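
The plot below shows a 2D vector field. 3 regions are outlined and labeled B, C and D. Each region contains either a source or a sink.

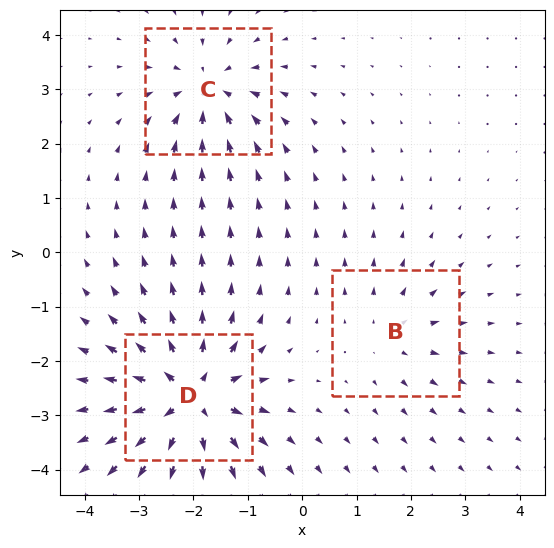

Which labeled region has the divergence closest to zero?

Divergence at each region's feature centre — B: about +2, C: about -4, D: about +6. Region B is closest to zero.

B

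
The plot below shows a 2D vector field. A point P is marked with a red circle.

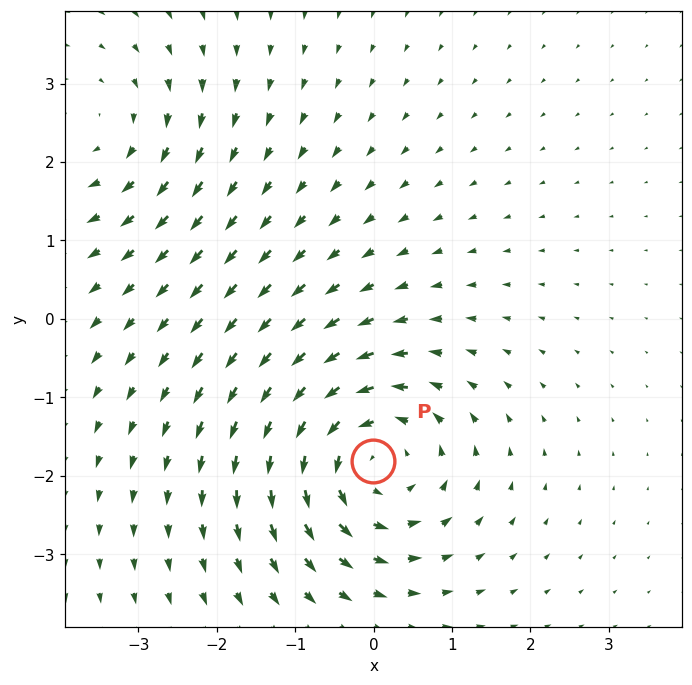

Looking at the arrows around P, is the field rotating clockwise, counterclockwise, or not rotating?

Near P at (-0.0, -1.8) the arrows circulate counterclockwise. The curl (z-component) there is about +5; positive curl means counterclockwise rotation.

counterclockwise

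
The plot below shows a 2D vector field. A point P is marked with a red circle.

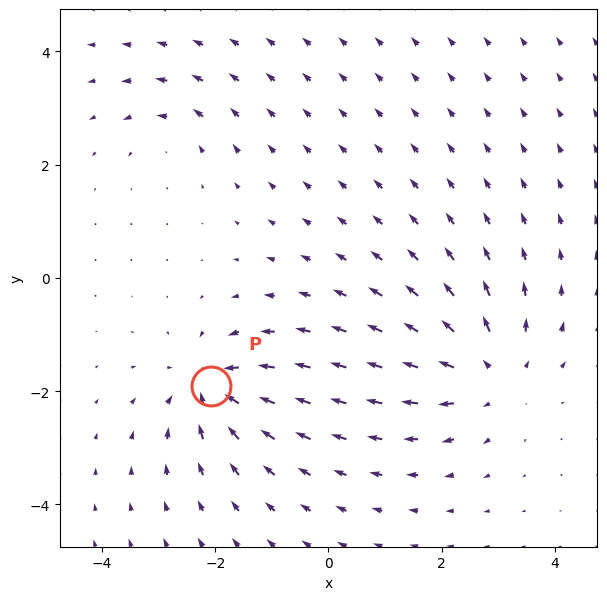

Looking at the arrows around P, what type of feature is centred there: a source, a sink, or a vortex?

sink

At P (-2.1, -1.9) the arrows converge inward. Divergence about -6, curl ≈0 — negative divergence with near-zero curl is a sink.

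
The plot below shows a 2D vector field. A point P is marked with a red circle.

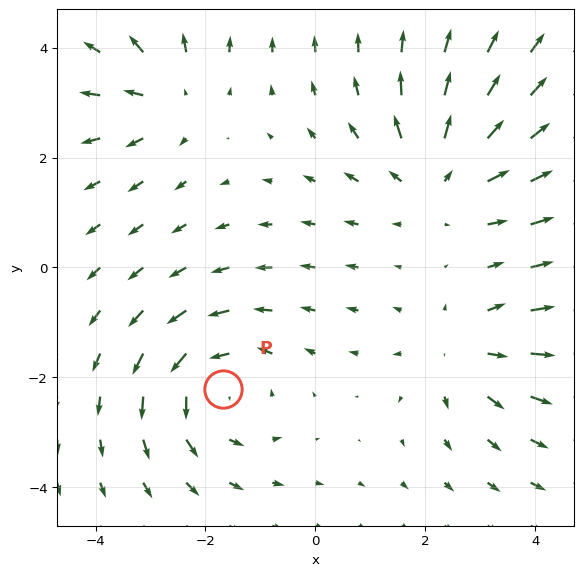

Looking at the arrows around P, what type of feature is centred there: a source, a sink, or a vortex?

At P (-1.7, -2.2) the arrows circulate counterclockwise. Divergence ≈0, curl about +3 — near-zero divergence with nonzero curl is a vortex.

vortex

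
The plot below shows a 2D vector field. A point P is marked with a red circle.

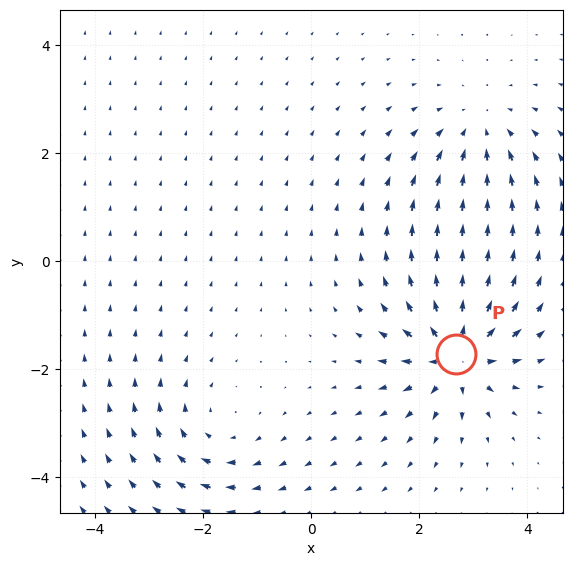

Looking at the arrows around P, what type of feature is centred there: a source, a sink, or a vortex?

At P (2.7, -1.7) the arrows spread outward. Divergence about +6, curl ≈0 — positive divergence with near-zero curl is a source.

source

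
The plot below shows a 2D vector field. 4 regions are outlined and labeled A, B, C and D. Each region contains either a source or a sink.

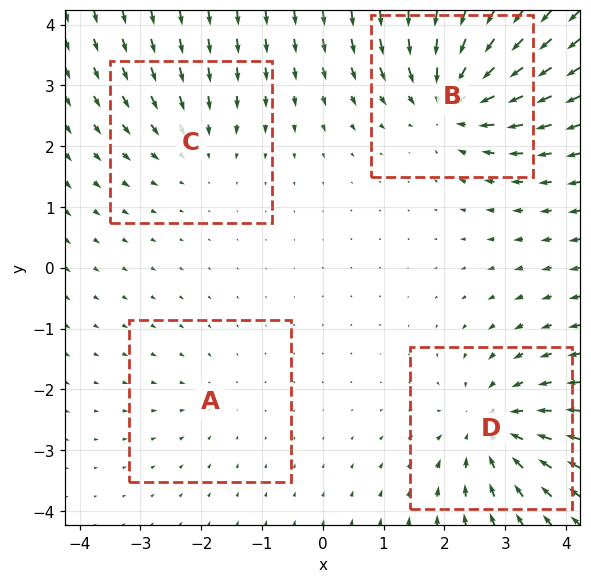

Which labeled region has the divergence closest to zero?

A

Divergence at each region's feature centre — A: about -2, B: about -6, C: about -3, D: about -5. Region A is closest to zero.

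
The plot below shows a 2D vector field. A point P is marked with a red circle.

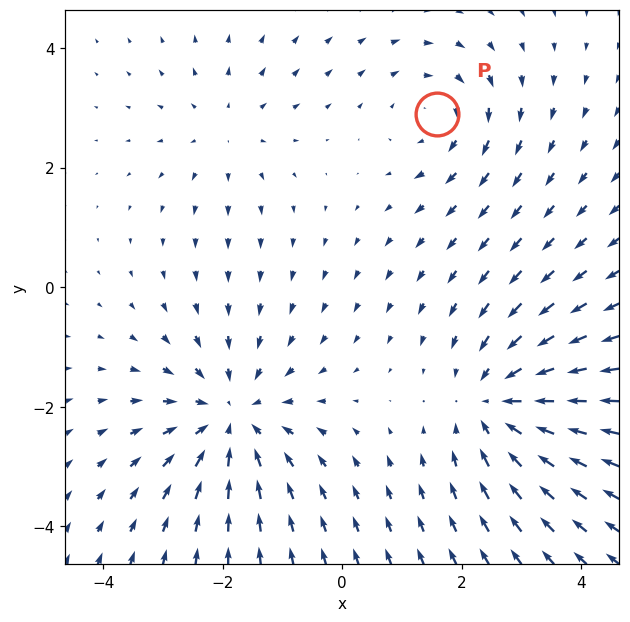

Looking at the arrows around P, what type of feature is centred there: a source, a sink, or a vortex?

At P (1.6, 2.9) the arrows circulate clockwise. Divergence ≈0, curl about -3 — near-zero divergence with nonzero curl is a vortex.

vortex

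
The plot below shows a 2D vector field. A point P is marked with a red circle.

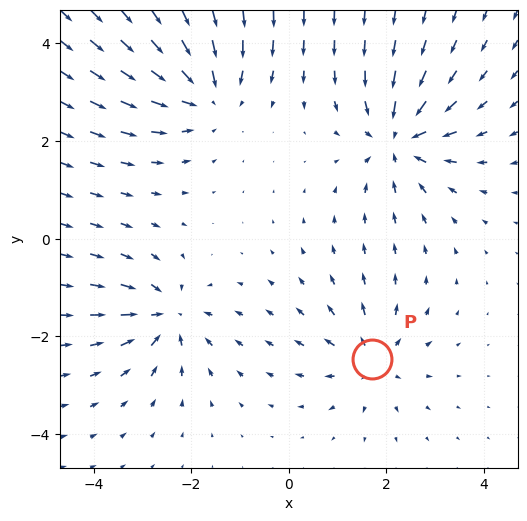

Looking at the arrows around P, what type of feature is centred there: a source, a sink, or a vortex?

At P (1.7, -2.5) the arrows spread outward. Divergence about +4, curl ≈0 — positive divergence with near-zero curl is a source.

source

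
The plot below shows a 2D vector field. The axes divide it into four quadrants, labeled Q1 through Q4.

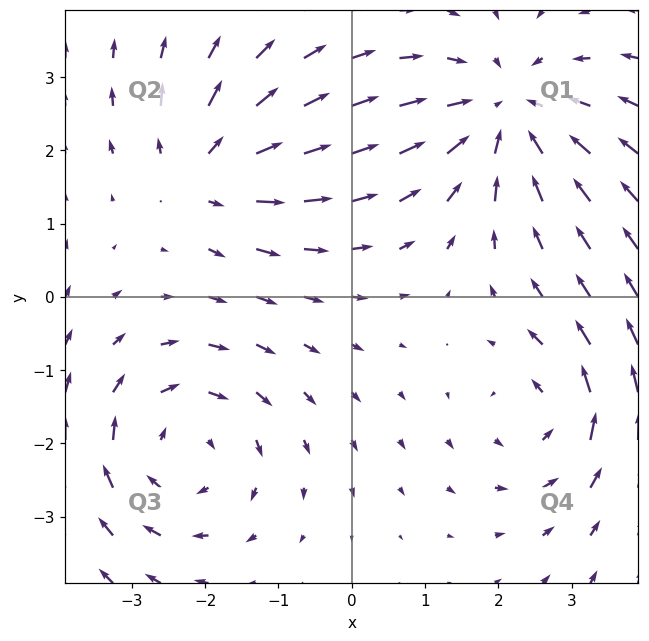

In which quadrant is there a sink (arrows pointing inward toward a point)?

Q1

The sink sits at approximately (2.1, 2.5), which lies in quadrant Q1. The divergence there is about -4, negative as expected for a sink.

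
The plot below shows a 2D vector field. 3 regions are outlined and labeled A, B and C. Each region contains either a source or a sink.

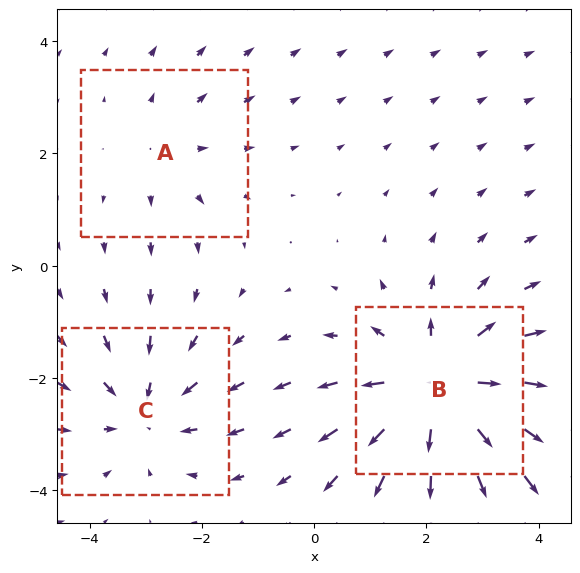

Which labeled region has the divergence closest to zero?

A

Divergence at each region's feature centre — A: about +2, B: about +4, C: about -3. Region A is closest to zero.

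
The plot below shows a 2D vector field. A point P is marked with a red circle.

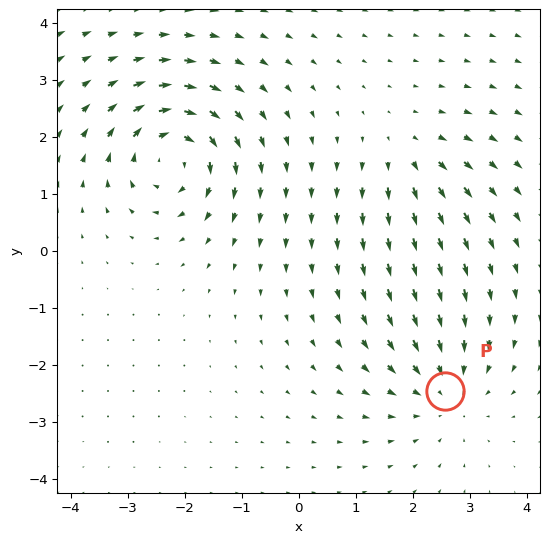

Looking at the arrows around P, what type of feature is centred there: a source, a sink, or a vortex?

sink

At P (2.6, -2.5) the arrows converge inward. Divergence about -3, curl ≈0 — negative divergence with near-zero curl is a sink.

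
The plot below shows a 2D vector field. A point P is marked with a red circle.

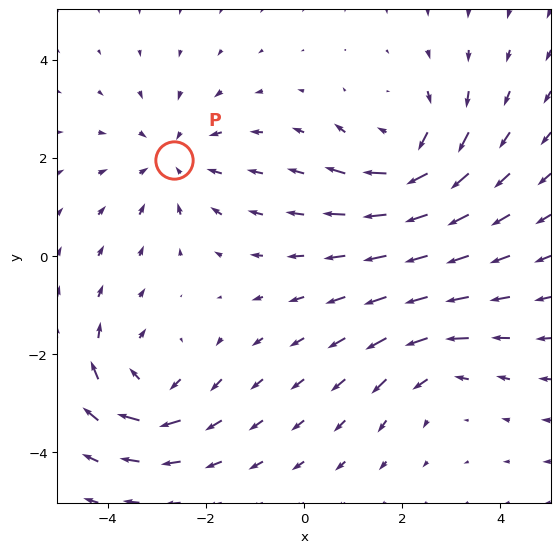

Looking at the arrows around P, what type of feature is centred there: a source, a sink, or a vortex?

At P (-2.7, 2.0) the arrows converge inward. Divergence about -3, curl ≈0 — negative divergence with near-zero curl is a sink.

sink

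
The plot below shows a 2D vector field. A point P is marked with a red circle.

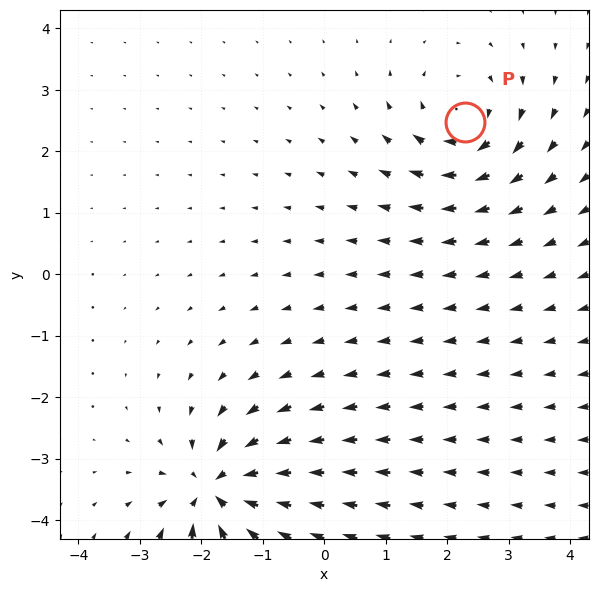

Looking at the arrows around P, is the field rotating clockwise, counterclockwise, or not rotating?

Near P at (2.3, 2.5) the arrows circulate clockwise. The curl (z-component) there is about -3; negative curl means clockwise rotation.

clockwise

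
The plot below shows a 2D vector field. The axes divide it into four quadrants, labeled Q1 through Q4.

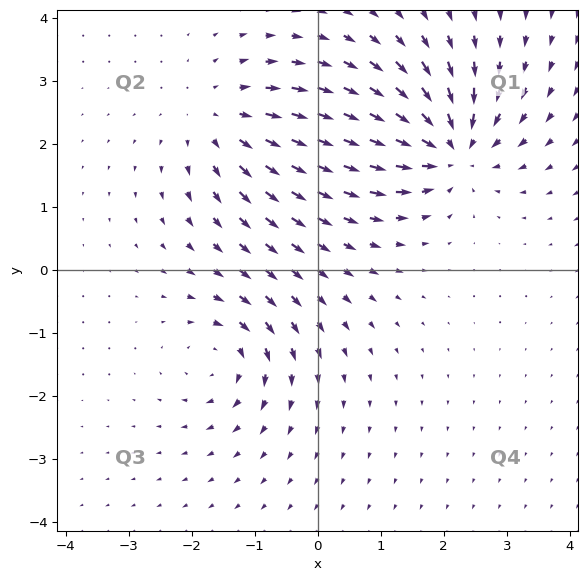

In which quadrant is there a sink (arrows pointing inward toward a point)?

The sink sits at approximately (2.1, 1.9), which lies in quadrant Q1. The divergence there is about -6, negative as expected for a sink.

Q1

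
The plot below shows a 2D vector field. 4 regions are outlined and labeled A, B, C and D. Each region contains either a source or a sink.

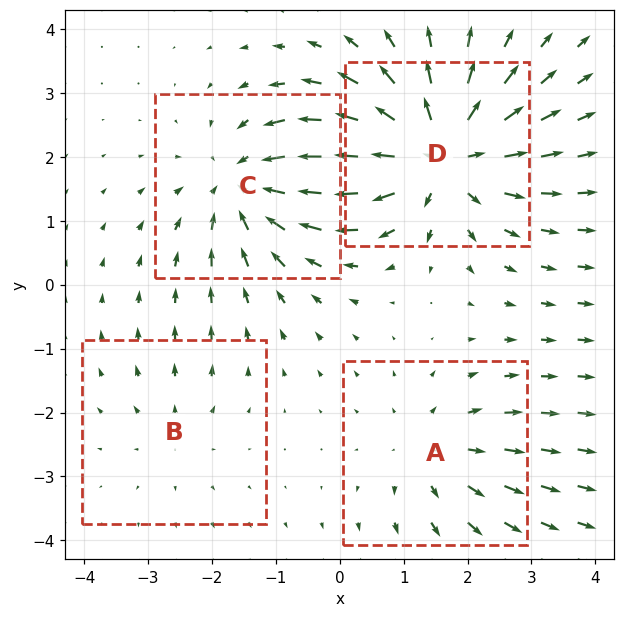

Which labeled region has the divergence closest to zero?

B

Divergence at each region's feature centre — A: about +3, B: about +2, C: about -5, D: about +7. Region B is closest to zero.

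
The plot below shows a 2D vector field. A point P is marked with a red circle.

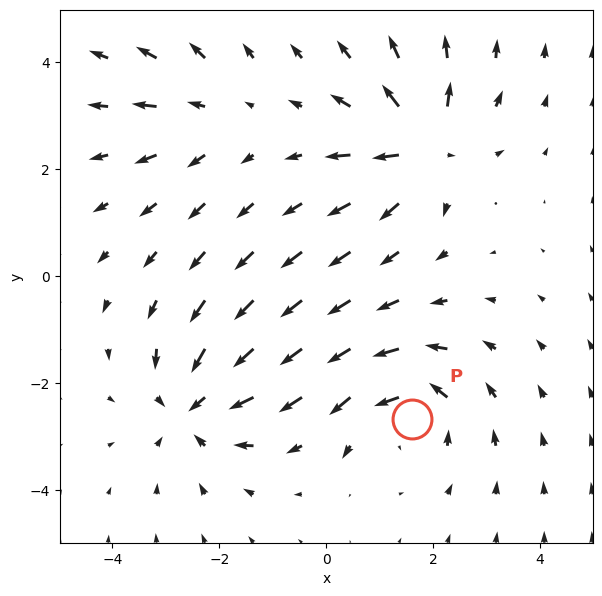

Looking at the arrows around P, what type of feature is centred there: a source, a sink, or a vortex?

At P (1.6, -2.7) the arrows circulate counterclockwise. Divergence ≈0, curl about +5 — near-zero divergence with nonzero curl is a vortex.

vortex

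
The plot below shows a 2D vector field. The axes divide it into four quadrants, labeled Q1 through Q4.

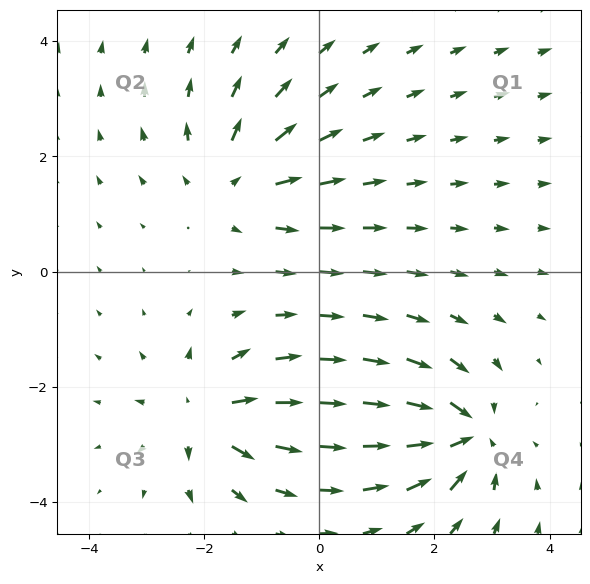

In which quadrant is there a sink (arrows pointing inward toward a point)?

The sink sits at approximately (2.5, -2.8), which lies in quadrant Q4. The divergence there is about -6, negative as expected for a sink.

Q4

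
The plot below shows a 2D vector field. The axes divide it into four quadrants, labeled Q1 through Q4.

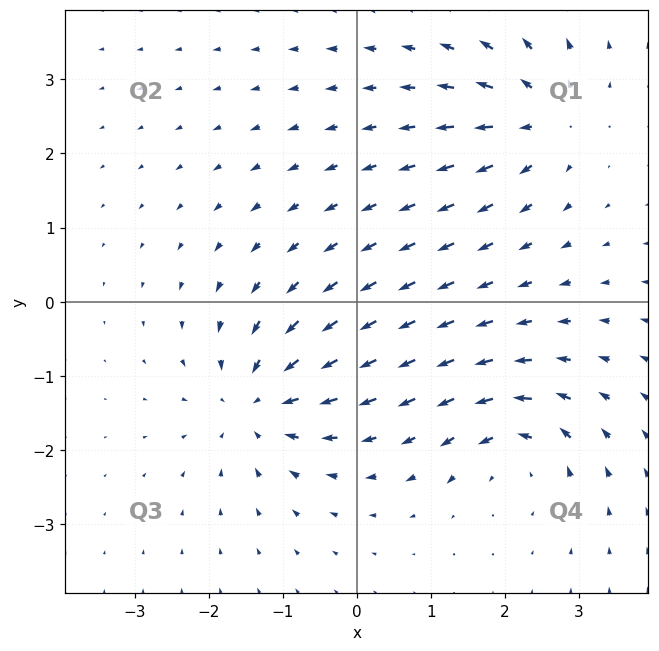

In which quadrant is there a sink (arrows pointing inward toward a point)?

Q3

The sink sits at approximately (-1.3, -1.4), which lies in quadrant Q3. The divergence there is about -5, negative as expected for a sink.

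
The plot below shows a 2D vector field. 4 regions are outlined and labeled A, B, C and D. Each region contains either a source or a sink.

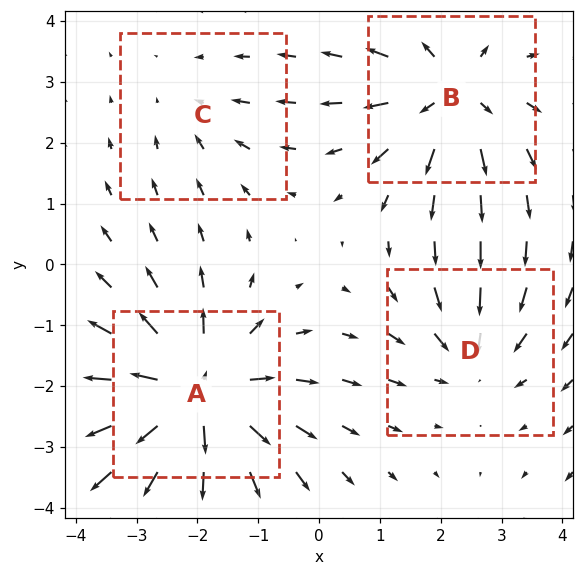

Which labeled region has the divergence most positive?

Divergence at each region's feature centre — A: about +6, B: about +5, C: about -2, D: about -3. Region A is most positive.

A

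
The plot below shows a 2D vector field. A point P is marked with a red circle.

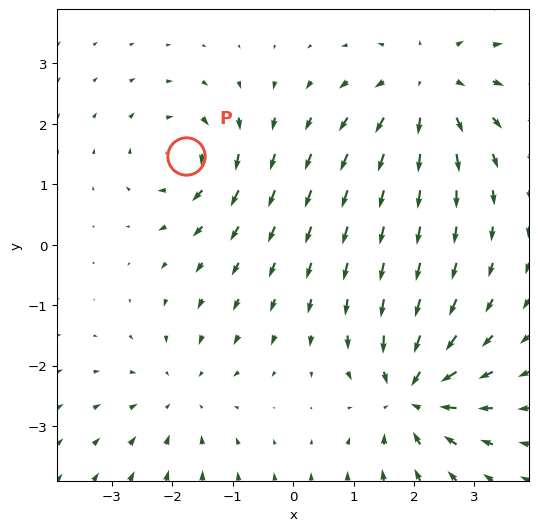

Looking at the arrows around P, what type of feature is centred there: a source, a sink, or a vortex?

vortex

At P (-1.8, 1.5) the arrows circulate clockwise. Divergence ≈0, curl about -5 — near-zero divergence with nonzero curl is a vortex.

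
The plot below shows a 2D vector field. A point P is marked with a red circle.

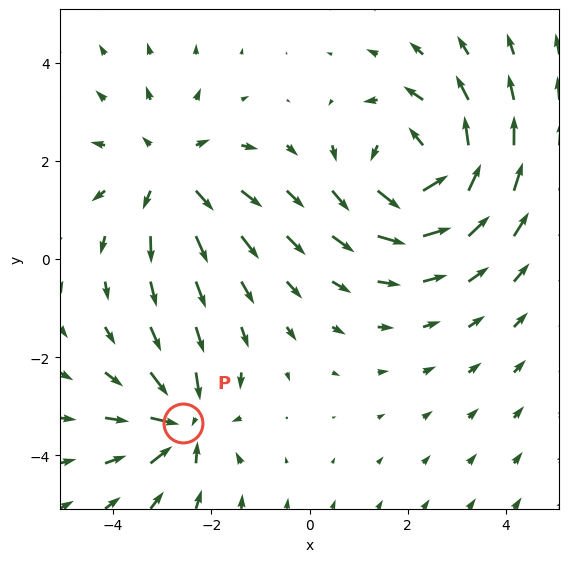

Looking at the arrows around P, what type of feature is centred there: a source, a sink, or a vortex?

At P (-2.6, -3.4) the arrows converge inward. Divergence about -4, curl ≈0 — negative divergence with near-zero curl is a sink.

sink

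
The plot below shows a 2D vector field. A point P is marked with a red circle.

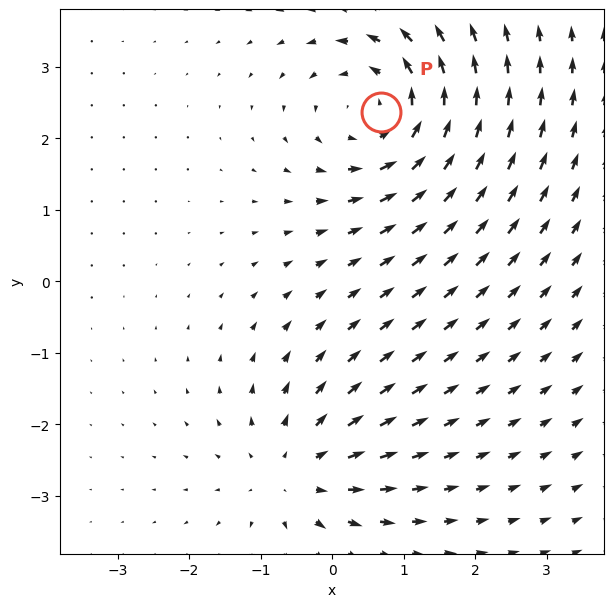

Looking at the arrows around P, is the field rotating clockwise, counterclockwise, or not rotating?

Near P at (0.7, 2.4) the arrows circulate counterclockwise. The curl (z-component) there is about +4; positive curl means counterclockwise rotation.

counterclockwise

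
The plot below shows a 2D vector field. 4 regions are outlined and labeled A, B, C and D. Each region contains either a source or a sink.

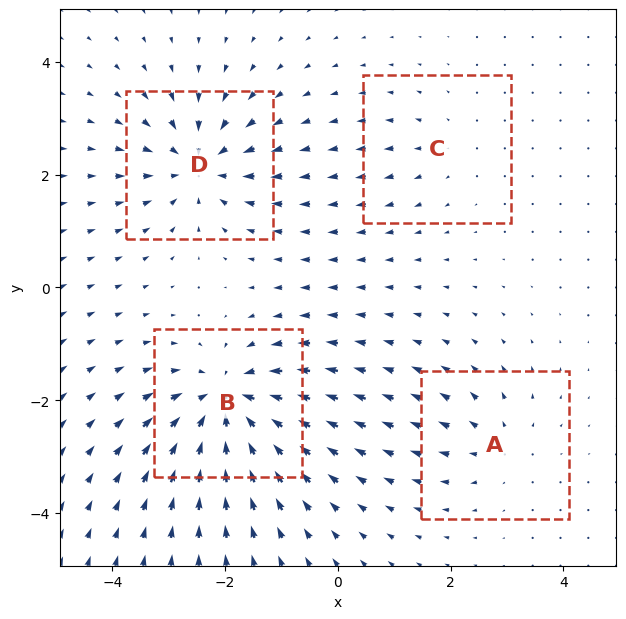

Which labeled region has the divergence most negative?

B

Divergence at each region's feature centre — A: about +3, B: about -8, C: about +2, D: about -6. Region B is most negative.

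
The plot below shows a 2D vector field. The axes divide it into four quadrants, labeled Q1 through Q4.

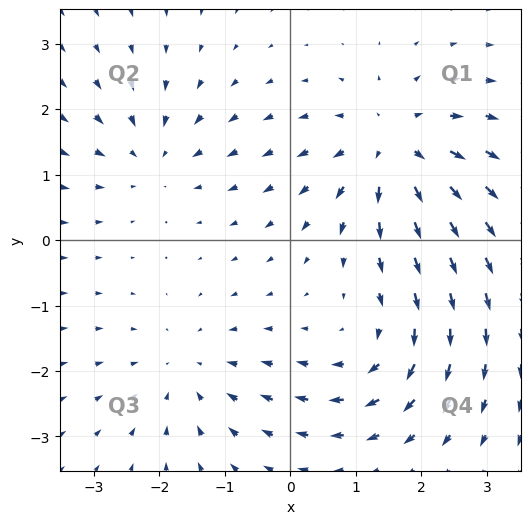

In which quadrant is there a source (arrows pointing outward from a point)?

Q1

The source sits at approximately (1.6, 1.4), which lies in quadrant Q1. The divergence there is about +5, positive as expected for a source.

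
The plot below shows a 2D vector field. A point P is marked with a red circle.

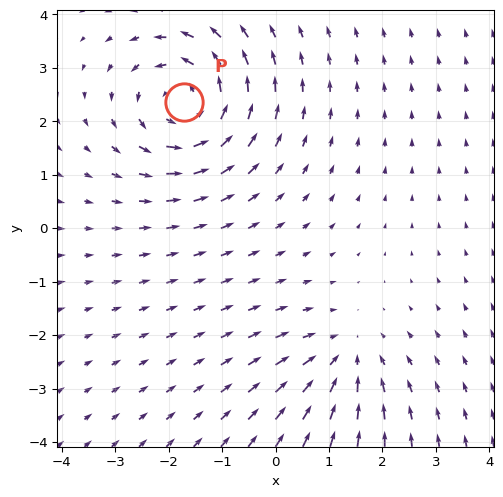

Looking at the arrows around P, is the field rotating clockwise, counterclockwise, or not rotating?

counterclockwise

Near P at (-1.7, 2.4) the arrows circulate counterclockwise. The curl (z-component) there is about +4; positive curl means counterclockwise rotation.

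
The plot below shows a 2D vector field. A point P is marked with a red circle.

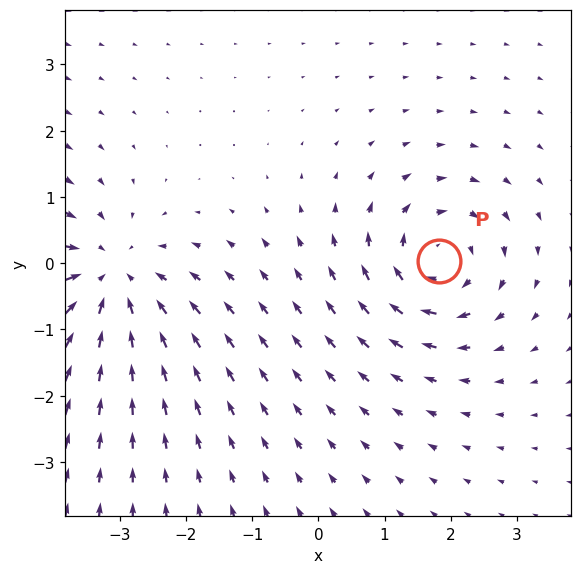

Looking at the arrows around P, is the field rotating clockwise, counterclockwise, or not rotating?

clockwise

Near P at (1.8, 0.0) the arrows circulate clockwise. The curl (z-component) there is about -4; negative curl means clockwise rotation.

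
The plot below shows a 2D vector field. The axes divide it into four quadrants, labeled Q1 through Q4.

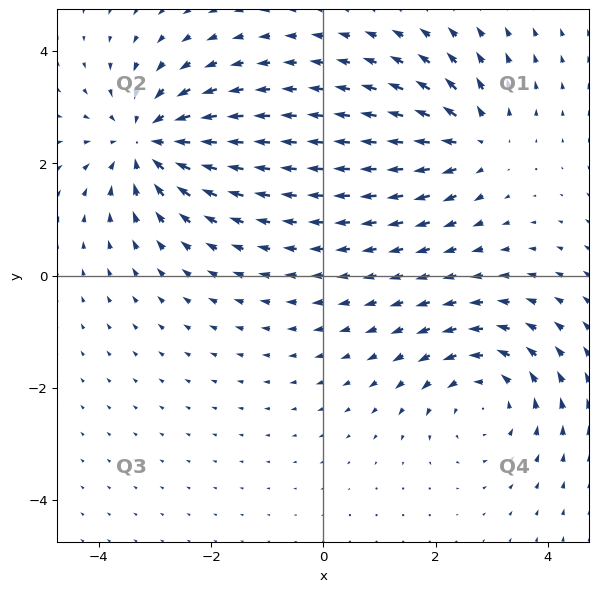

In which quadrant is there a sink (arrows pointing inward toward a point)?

The sink sits at approximately (-3.1, 2.4), which lies in quadrant Q2. The divergence there is about -5, negative as expected for a sink.

Q2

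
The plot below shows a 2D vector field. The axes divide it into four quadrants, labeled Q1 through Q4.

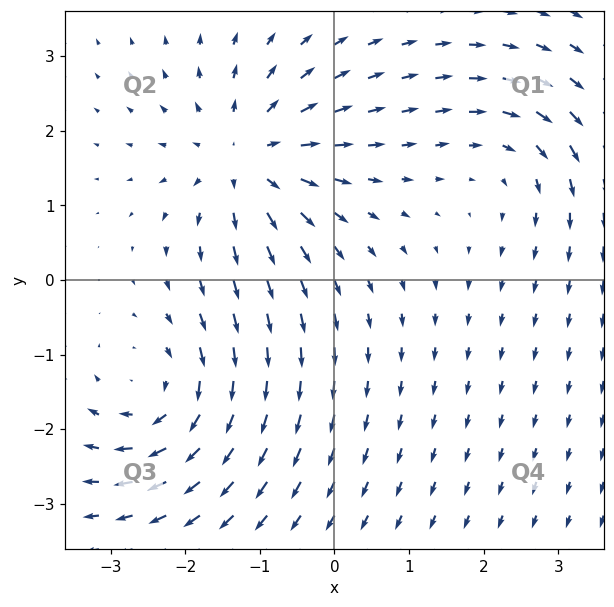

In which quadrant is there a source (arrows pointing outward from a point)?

Q2

The source sits at approximately (-1.2, 1.6), which lies in quadrant Q2. The divergence there is about +6, positive as expected for a source.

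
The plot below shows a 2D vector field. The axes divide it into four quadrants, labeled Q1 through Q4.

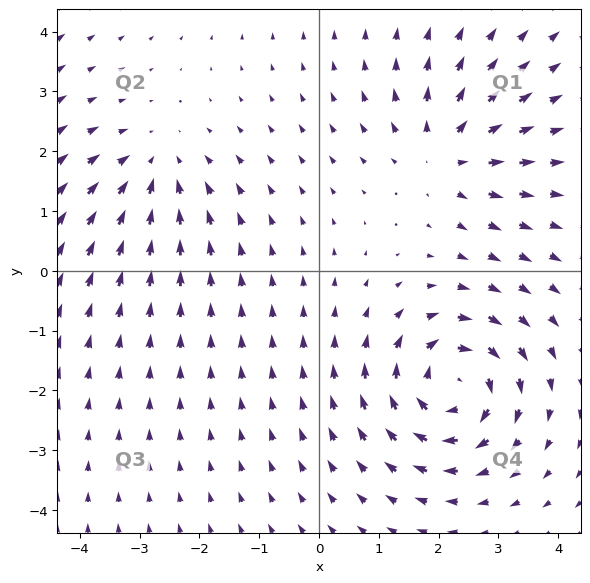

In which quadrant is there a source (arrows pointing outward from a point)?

Q1

The source sits at approximately (2.1, 1.9), which lies in quadrant Q1. The divergence there is about +4, positive as expected for a source.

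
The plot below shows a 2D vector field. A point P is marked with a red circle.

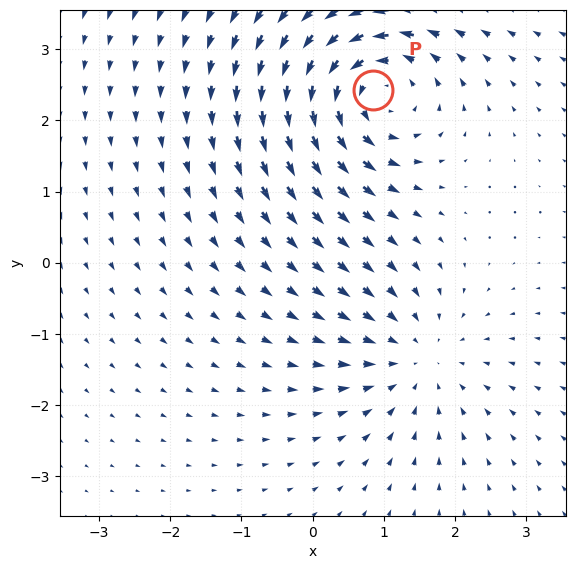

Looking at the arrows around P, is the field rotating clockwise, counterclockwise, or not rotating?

counterclockwise

Near P at (0.9, 2.4) the arrows circulate counterclockwise. The curl (z-component) there is about +4; positive curl means counterclockwise rotation.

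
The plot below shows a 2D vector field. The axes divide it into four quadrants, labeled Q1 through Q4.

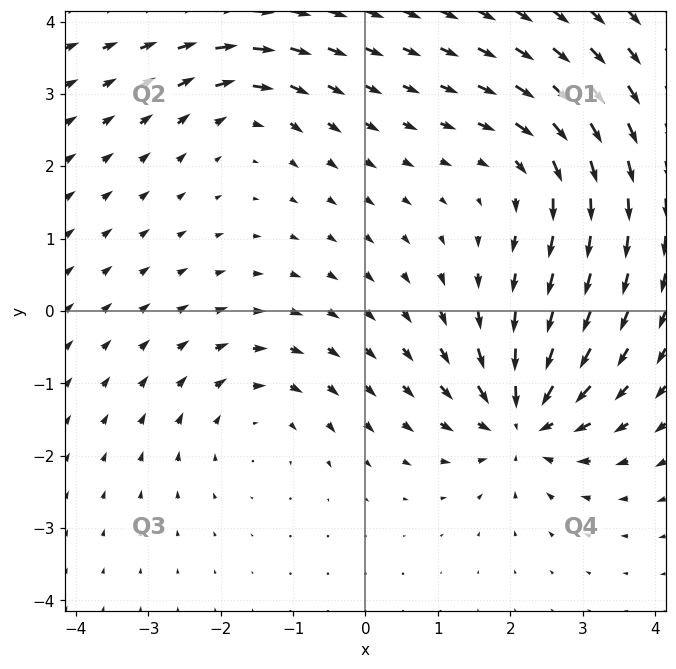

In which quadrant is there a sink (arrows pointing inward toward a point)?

Q4

The sink sits at approximately (2.2, -1.5), which lies in quadrant Q4. The divergence there is about -6, negative as expected for a sink.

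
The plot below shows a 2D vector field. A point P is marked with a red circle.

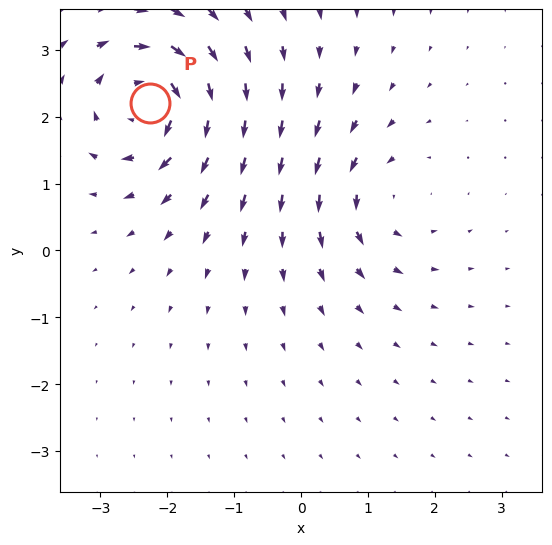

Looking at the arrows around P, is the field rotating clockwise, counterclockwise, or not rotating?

Near P at (-2.3, 2.2) the arrows circulate clockwise. The curl (z-component) there is about -7; negative curl means clockwise rotation.

clockwise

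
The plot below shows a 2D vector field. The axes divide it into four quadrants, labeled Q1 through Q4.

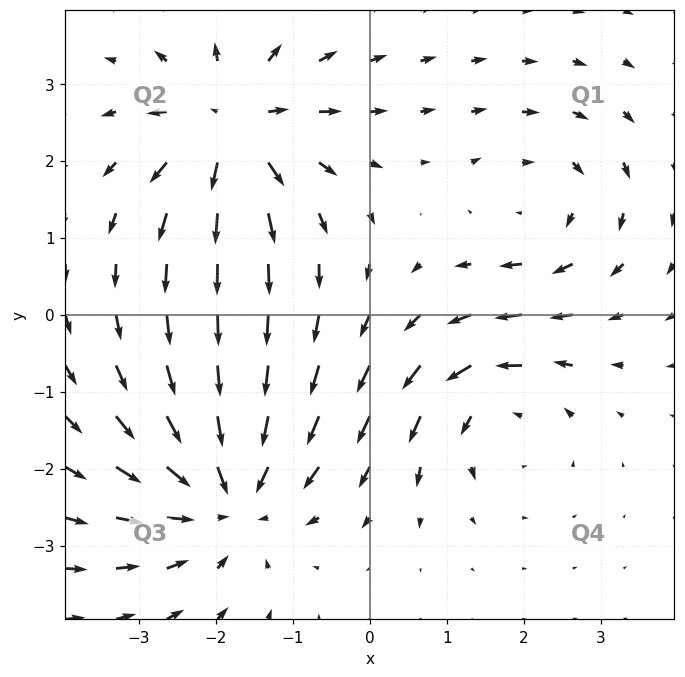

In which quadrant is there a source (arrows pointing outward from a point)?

The source sits at approximately (-1.8, 2.5), which lies in quadrant Q2. The divergence there is about +5, positive as expected for a source.

Q2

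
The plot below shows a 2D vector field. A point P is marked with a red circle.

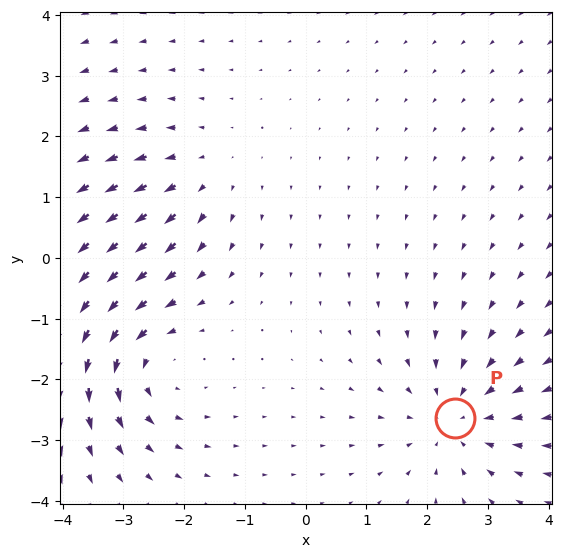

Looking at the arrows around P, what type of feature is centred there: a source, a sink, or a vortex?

At P (2.5, -2.6) the arrows converge inward. Divergence about -4, curl ≈0 — negative divergence with near-zero curl is a sink.

sink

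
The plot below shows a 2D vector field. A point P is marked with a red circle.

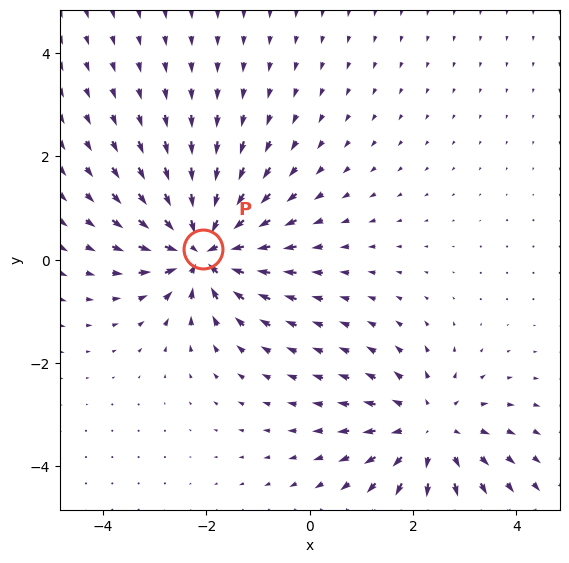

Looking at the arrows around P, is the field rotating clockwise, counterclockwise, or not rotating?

Near P at (-2.1, 0.2) the arrows show no circulation. The curl there is ≈0.

not rotating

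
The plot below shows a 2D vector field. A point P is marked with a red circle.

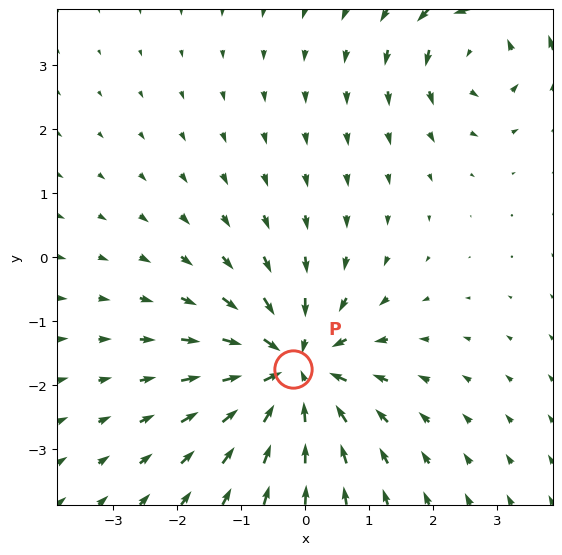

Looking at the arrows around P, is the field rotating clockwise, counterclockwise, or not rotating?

not rotating

Near P at (-0.2, -1.8) the arrows show no circulation. The curl there is ≈0.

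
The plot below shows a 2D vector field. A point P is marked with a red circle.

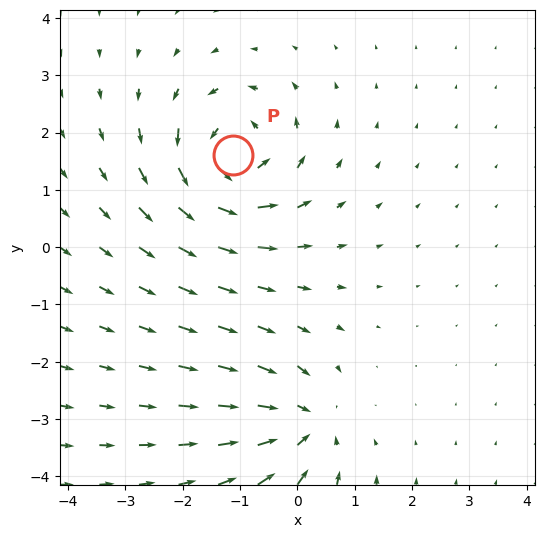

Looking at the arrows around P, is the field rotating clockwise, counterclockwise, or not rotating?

counterclockwise

Near P at (-1.1, 1.6) the arrows circulate counterclockwise. The curl (z-component) there is about +6; positive curl means counterclockwise rotation.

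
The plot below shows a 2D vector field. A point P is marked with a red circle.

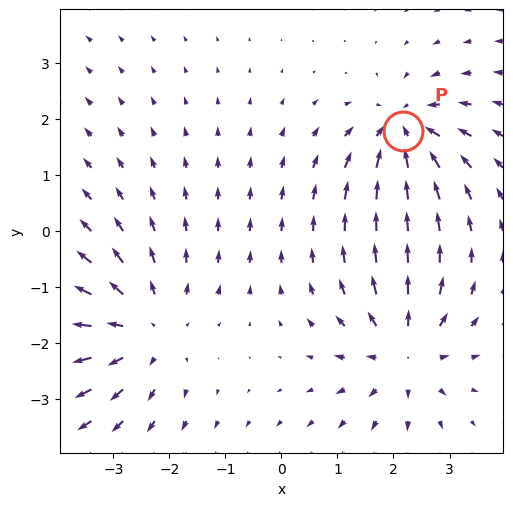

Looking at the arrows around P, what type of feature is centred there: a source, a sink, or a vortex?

At P (2.2, 1.8) the arrows converge inward. Divergence about -5, curl ≈0 — negative divergence with near-zero curl is a sink.

sink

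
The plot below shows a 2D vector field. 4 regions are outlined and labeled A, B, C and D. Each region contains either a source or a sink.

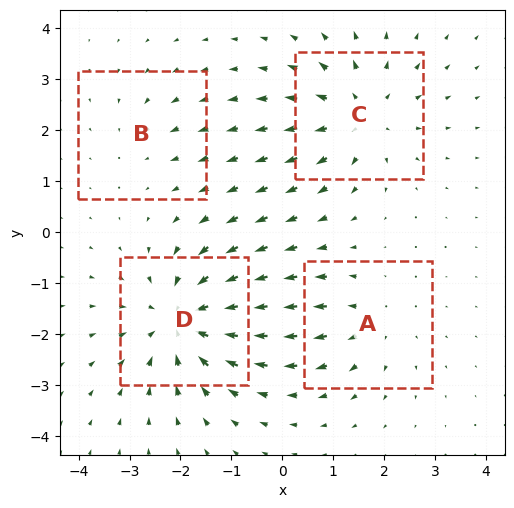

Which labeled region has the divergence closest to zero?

Divergence at each region's feature centre — A: about +3, B: about -2, C: about +5, D: about -6. Region B is closest to zero.

B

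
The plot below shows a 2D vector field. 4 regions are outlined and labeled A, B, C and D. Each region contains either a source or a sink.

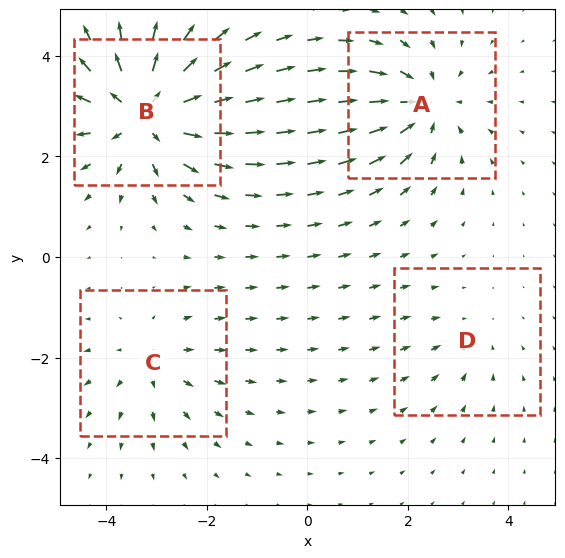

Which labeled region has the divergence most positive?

B

Divergence at each region's feature centre — A: about -5, B: about +7, C: about +3, D: about -2. Region B is most positive.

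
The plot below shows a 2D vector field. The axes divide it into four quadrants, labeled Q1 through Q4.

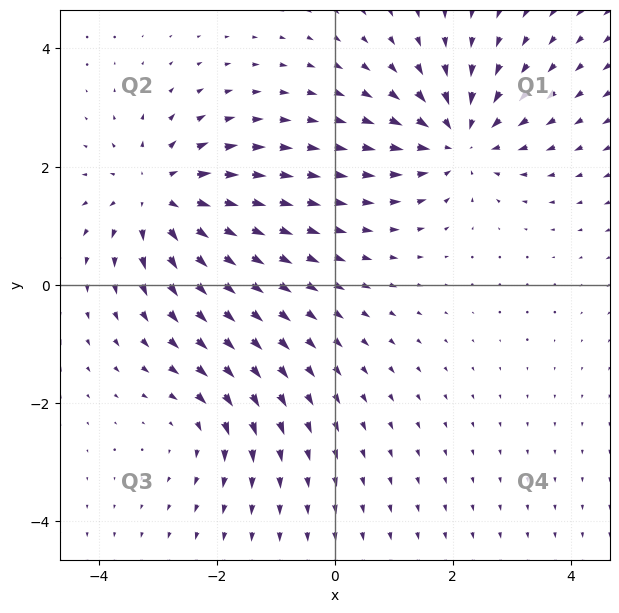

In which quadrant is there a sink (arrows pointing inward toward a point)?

Q1

The sink sits at approximately (2.1, 2.5), which lies in quadrant Q1. The divergence there is about -4, negative as expected for a sink.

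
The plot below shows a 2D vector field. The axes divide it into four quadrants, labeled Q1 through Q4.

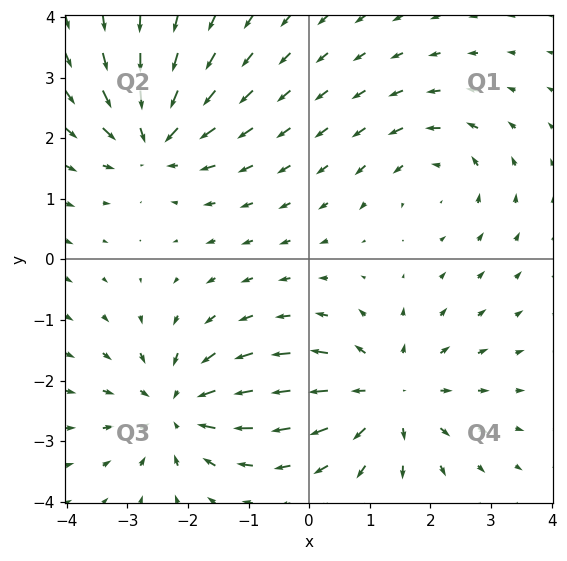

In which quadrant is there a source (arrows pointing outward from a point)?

Q4

The source sits at approximately (1.3, -2.2), which lies in quadrant Q4. The divergence there is about +5, positive as expected for a source.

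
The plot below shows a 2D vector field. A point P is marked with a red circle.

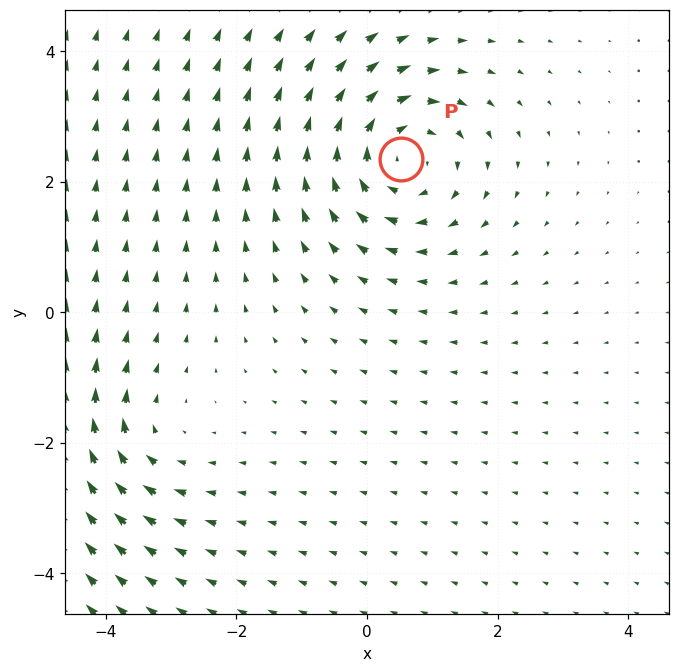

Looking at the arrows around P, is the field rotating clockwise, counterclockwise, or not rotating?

clockwise

Near P at (0.5, 2.3) the arrows circulate clockwise. The curl (z-component) there is about -4; negative curl means clockwise rotation.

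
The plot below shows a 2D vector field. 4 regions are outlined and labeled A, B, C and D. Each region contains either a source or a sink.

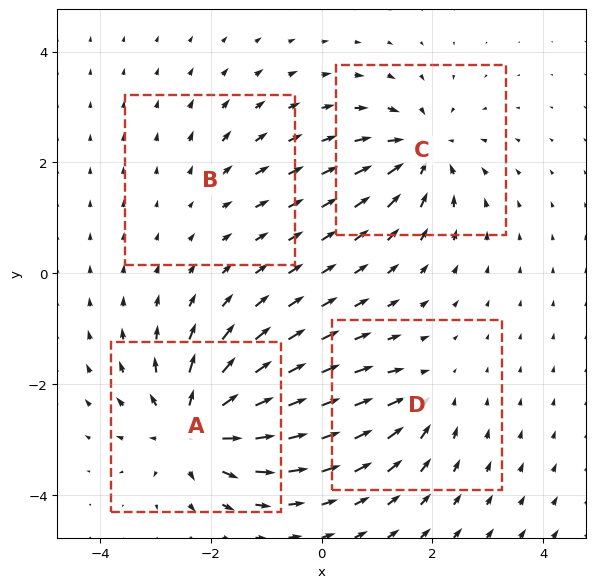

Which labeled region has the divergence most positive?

Divergence at each region's feature centre — A: about +8, B: about +2, C: about -6, D: about -4. Region A is most positive.

A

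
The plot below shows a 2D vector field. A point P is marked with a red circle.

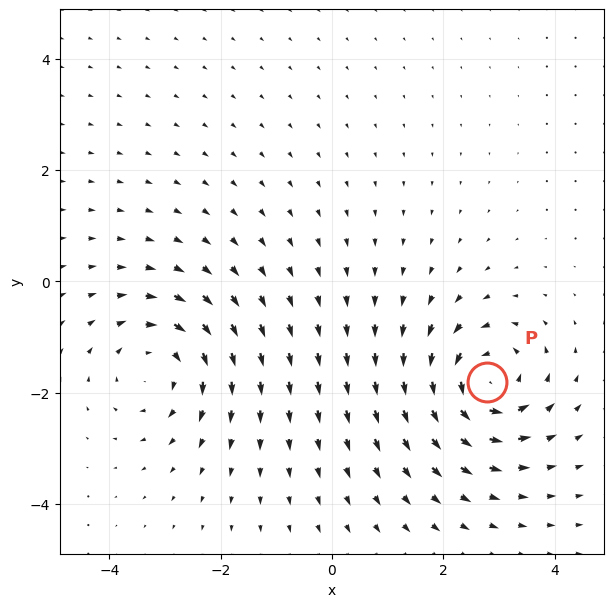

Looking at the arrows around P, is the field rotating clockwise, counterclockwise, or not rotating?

counterclockwise

Near P at (2.8, -1.8) the arrows circulate counterclockwise. The curl (z-component) there is about +6; positive curl means counterclockwise rotation.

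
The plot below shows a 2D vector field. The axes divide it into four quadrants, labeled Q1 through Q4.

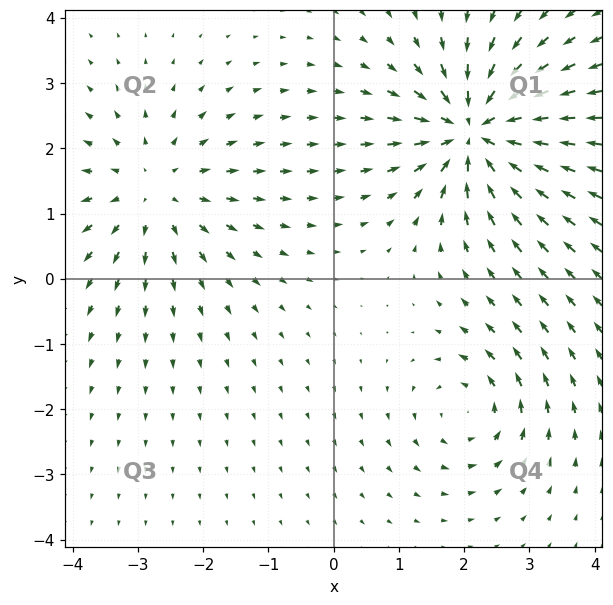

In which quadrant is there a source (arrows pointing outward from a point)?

The source sits at approximately (-2.7, 1.3), which lies in quadrant Q2. The divergence there is about +3, positive as expected for a source.

Q2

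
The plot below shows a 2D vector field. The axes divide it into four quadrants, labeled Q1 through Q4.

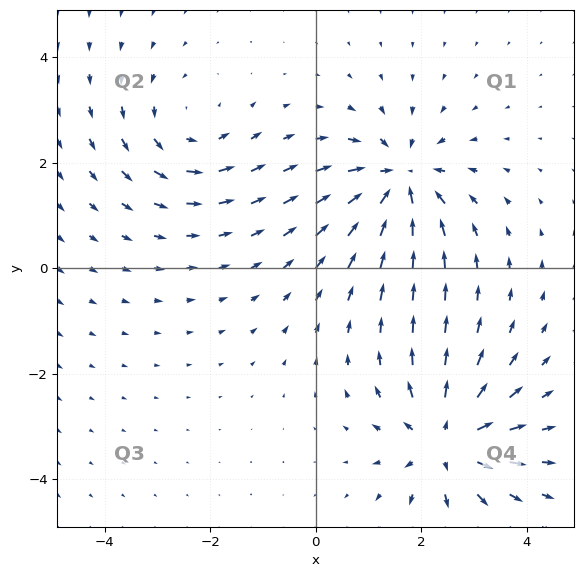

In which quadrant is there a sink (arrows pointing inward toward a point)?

Q1

The sink sits at approximately (1.6, 1.7), which lies in quadrant Q1. The divergence there is about -6, negative as expected for a sink.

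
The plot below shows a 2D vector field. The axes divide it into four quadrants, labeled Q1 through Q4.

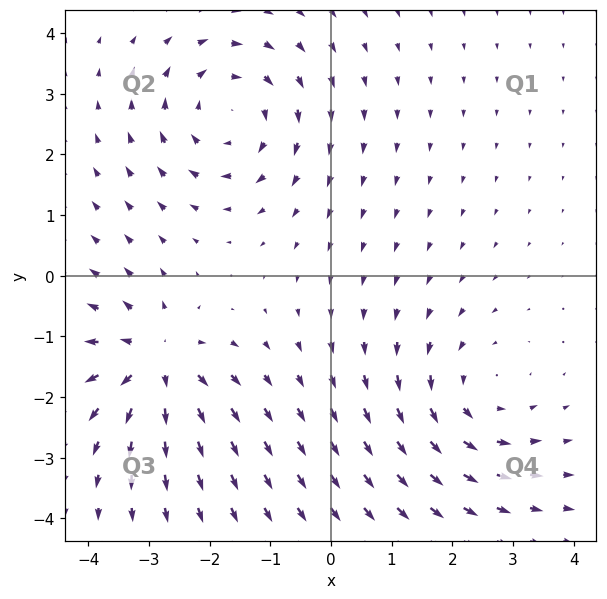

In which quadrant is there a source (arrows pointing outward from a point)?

The source sits at approximately (-2.9, -1.4), which lies in quadrant Q3. The divergence there is about +5, positive as expected for a source.

Q3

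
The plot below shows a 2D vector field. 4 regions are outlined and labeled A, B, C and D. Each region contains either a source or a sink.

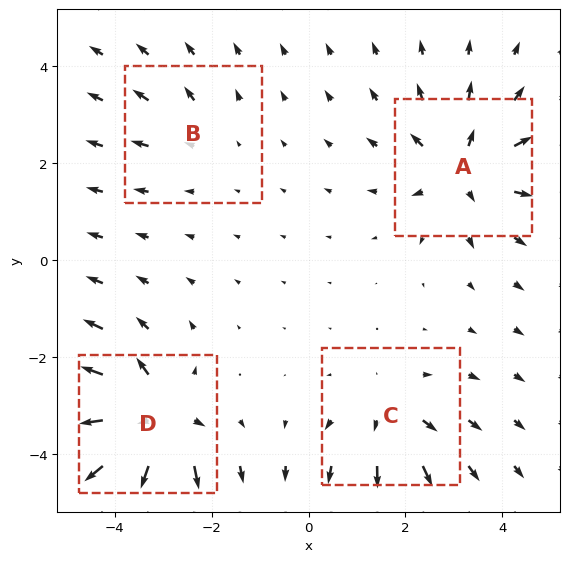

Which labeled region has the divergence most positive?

Divergence at each region's feature centre — A: about +5, B: about +2, C: about +4, D: about +7. Region D is most positive.

D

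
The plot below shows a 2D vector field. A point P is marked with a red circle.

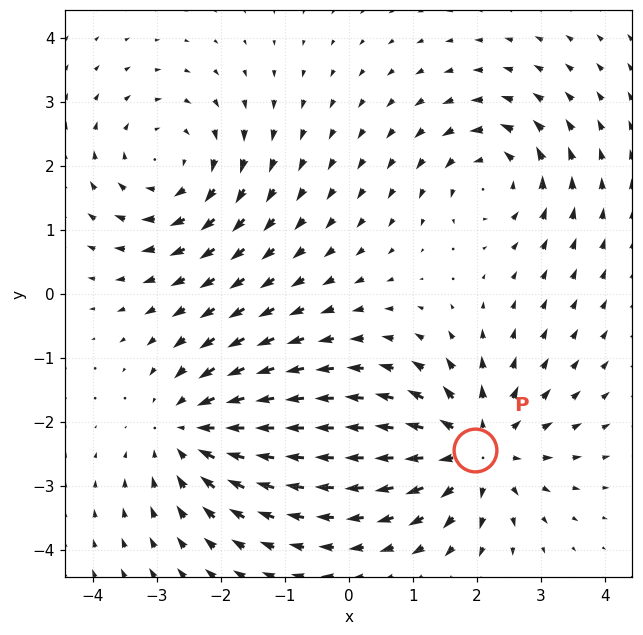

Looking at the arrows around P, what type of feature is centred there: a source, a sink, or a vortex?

At P (2.0, -2.4) the arrows spread outward. Divergence about +6, curl ≈0 — positive divergence with near-zero curl is a source.

source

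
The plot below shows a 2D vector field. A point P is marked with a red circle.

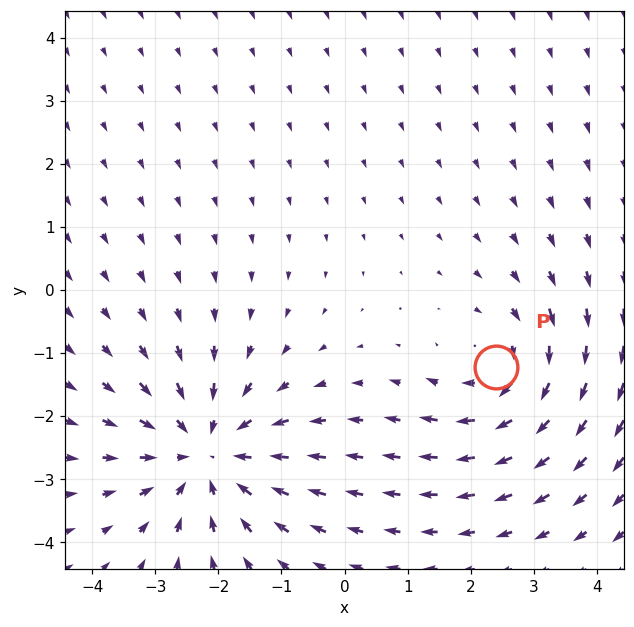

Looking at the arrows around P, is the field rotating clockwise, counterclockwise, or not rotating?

clockwise

Near P at (2.4, -1.2) the arrows circulate clockwise. The curl (z-component) there is about -2; negative curl means clockwise rotation.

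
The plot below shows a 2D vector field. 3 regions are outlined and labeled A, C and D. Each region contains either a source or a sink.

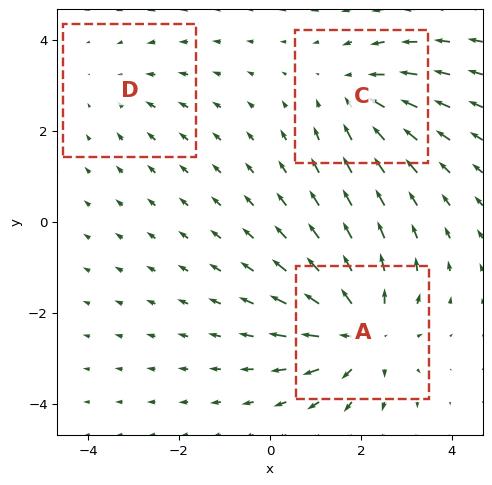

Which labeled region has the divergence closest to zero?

Divergence at each region's feature centre — A: about +5, C: about -3, D: about -2. Region D is closest to zero.

D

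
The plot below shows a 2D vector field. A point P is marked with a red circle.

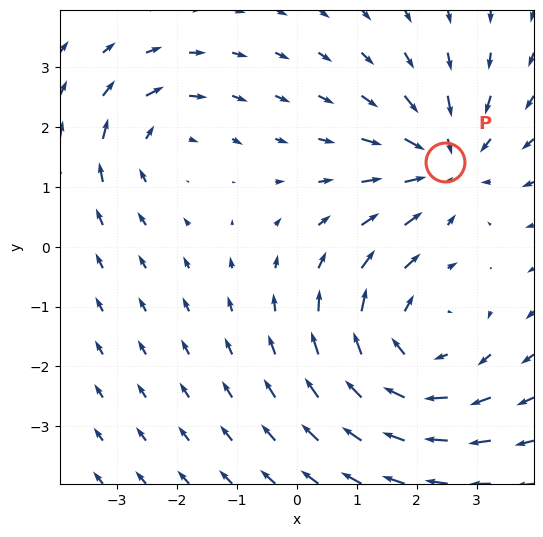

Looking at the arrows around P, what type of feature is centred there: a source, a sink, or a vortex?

sink

At P (2.5, 1.4) the arrows converge inward. Divergence about -3, curl ≈0 — negative divergence with near-zero curl is a sink.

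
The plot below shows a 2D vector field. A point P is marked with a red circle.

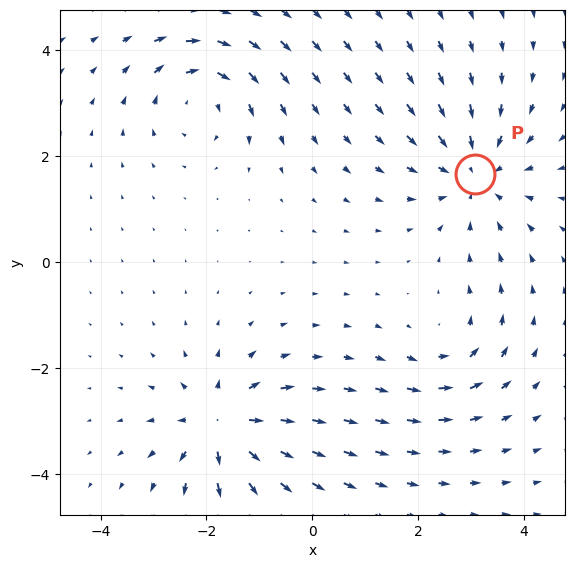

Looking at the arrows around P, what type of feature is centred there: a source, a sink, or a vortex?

At P (3.1, 1.7) the arrows converge inward. Divergence about -4, curl ≈0 — negative divergence with near-zero curl is a sink.

sink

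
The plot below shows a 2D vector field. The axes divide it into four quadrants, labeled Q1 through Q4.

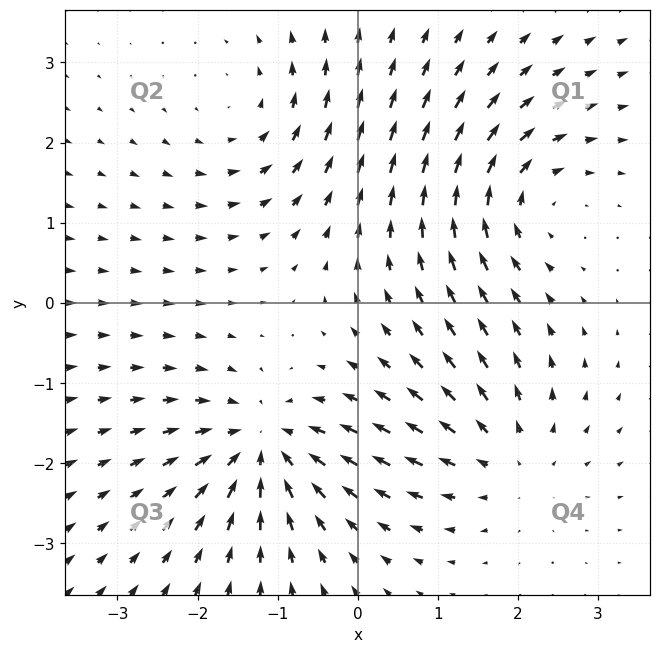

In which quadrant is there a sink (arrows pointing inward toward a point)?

Q3

The sink sits at approximately (-1.2, -1.8), which lies in quadrant Q3. The divergence there is about -6, negative as expected for a sink.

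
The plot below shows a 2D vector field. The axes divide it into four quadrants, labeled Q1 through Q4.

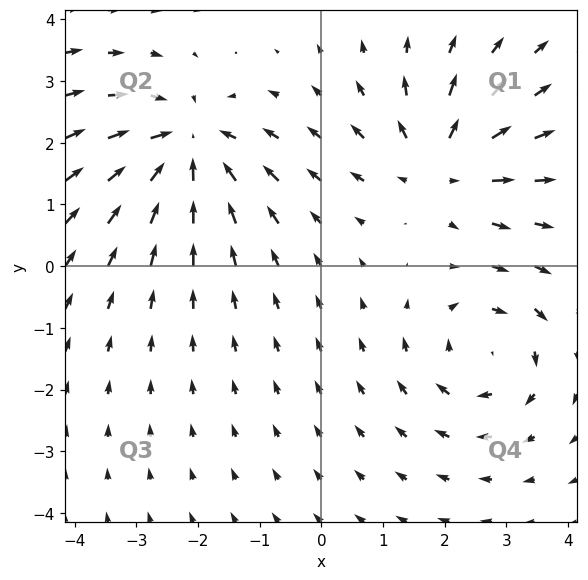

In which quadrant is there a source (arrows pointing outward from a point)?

The source sits at approximately (1.9, 1.6), which lies in quadrant Q1. The divergence there is about +4, positive as expected for a source.

Q1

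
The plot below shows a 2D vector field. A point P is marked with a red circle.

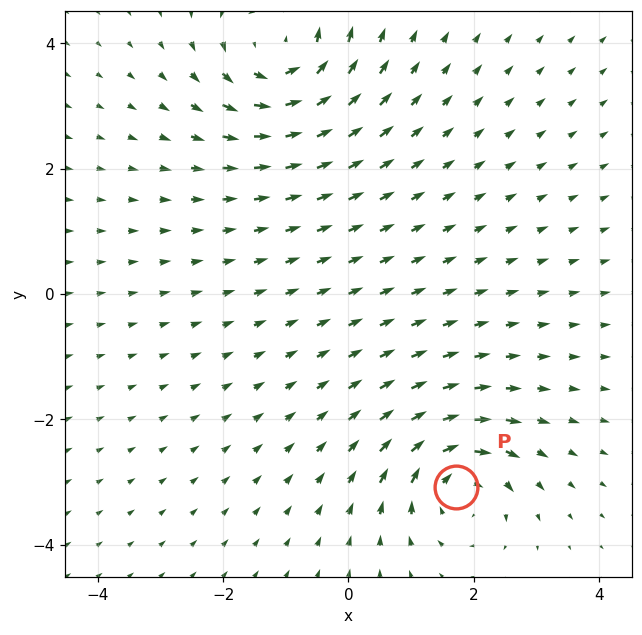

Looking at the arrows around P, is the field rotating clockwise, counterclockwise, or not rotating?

clockwise

Near P at (1.7, -3.1) the arrows circulate clockwise. The curl (z-component) there is about -6; negative curl means clockwise rotation.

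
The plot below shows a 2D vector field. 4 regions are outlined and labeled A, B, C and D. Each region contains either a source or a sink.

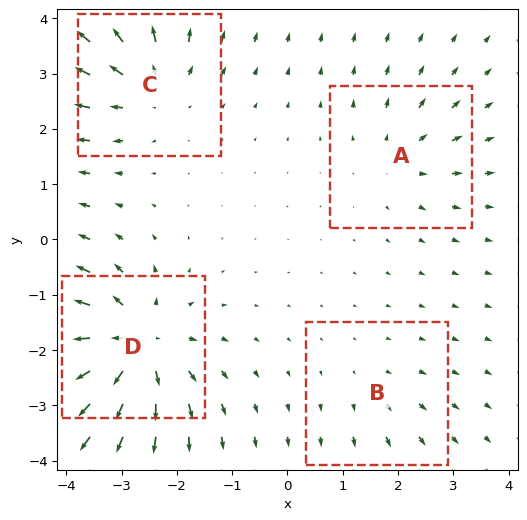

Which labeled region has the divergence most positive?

D

Divergence at each region's feature centre — A: about +3, B: about +2, C: about +5, D: about +8. Region D is most positive.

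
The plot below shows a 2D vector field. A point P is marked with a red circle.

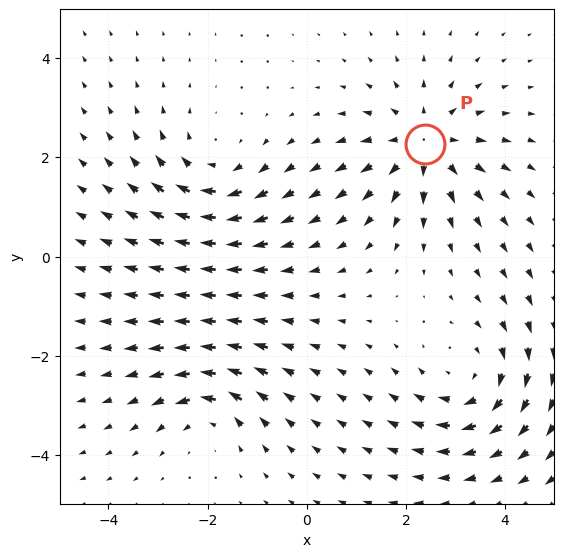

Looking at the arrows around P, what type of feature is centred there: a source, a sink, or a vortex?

source

At P (2.4, 2.3) the arrows spread outward. Divergence about +5, curl ≈0 — positive divergence with near-zero curl is a source.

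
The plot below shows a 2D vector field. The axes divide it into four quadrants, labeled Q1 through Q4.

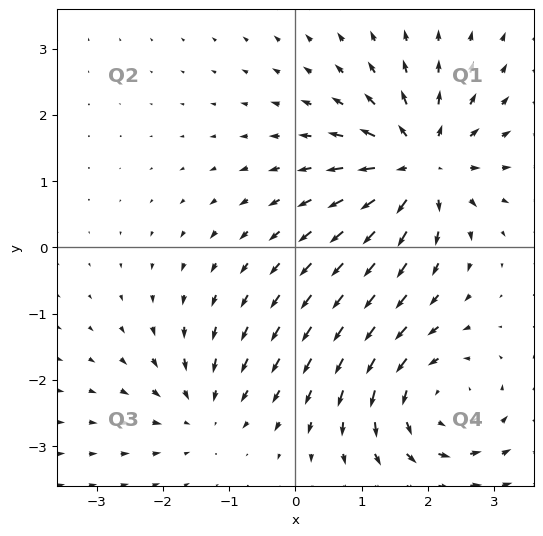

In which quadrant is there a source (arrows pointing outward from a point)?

Q1

The source sits at approximately (1.9, 1.2), which lies in quadrant Q1. The divergence there is about +6, positive as expected for a source.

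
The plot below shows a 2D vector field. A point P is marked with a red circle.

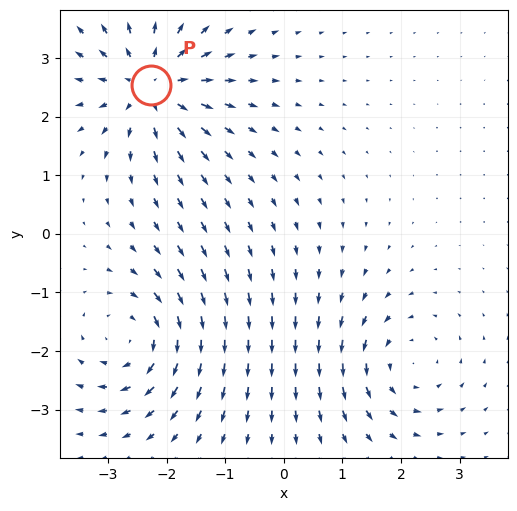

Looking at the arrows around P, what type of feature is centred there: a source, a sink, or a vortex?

At P (-2.3, 2.5) the arrows spread outward. Divergence about +6, curl ≈0 — positive divergence with near-zero curl is a source.

source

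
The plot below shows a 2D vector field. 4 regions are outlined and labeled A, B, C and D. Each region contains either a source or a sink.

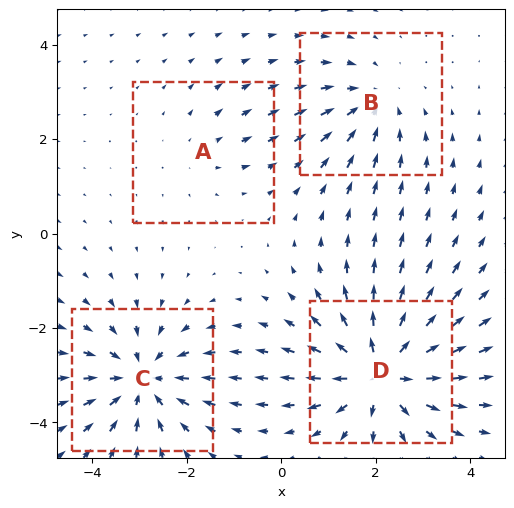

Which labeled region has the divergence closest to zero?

Divergence at each region's feature centre — A: about +2, B: about -3, C: about -5, D: about +7. Region A is closest to zero.

A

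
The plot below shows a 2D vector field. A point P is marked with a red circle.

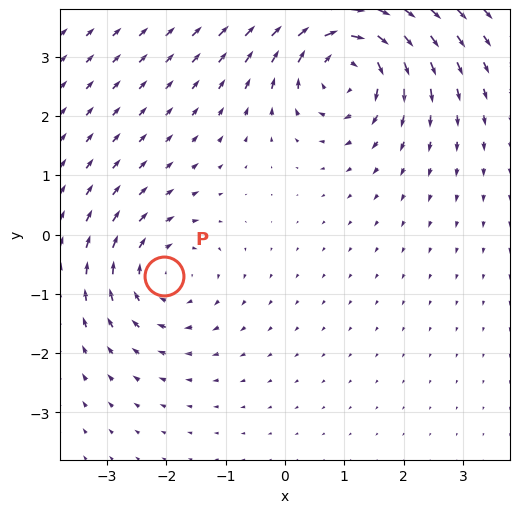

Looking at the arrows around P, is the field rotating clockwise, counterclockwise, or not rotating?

clockwise

Near P at (-2.0, -0.7) the arrows circulate clockwise. The curl (z-component) there is about -3; negative curl means clockwise rotation.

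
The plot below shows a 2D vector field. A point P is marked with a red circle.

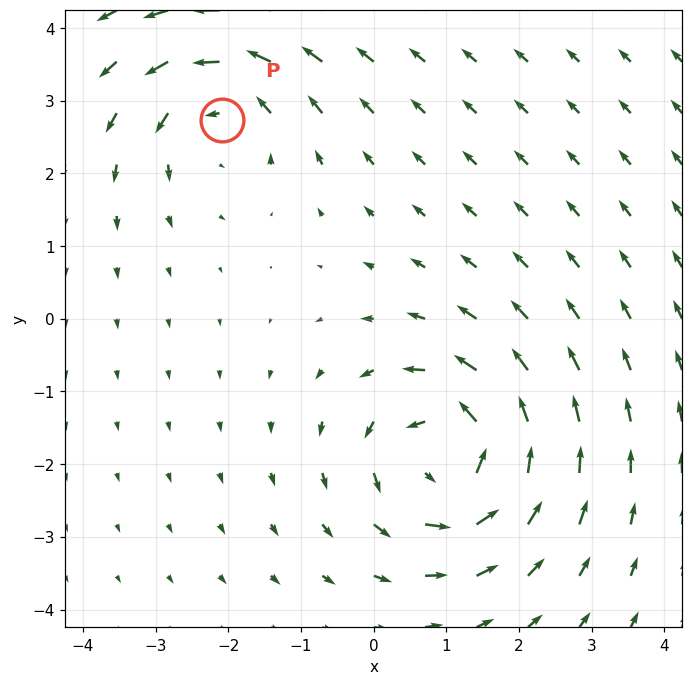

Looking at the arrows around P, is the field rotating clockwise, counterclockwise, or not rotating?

counterclockwise

Near P at (-2.1, 2.7) the arrows circulate counterclockwise. The curl (z-component) there is about +3; positive curl means counterclockwise rotation.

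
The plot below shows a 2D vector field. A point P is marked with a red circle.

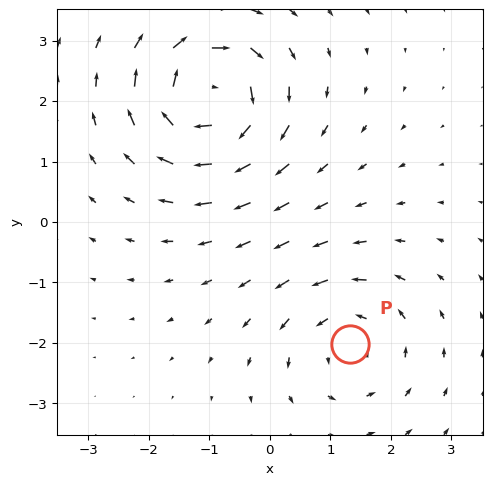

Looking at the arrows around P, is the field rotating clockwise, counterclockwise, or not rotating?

Near P at (1.3, -2.0) the arrows circulate counterclockwise. The curl (z-component) there is about +3; positive curl means counterclockwise rotation.

counterclockwise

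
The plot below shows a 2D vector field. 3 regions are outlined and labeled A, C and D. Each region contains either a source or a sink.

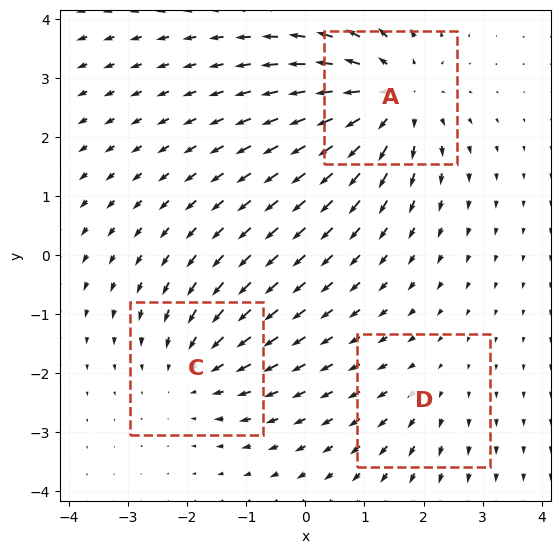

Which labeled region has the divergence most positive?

A

Divergence at each region's feature centre — A: about +4, C: about -3, D: about +2. Region A is most positive.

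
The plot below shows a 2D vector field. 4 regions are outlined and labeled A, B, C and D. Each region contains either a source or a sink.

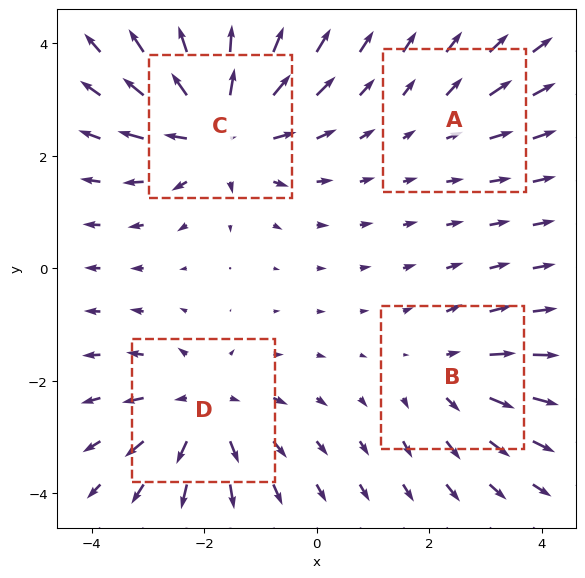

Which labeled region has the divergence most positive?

Divergence at each region's feature centre — A: about +2, B: about +3, C: about +7, D: about +5. Region C is most positive.

C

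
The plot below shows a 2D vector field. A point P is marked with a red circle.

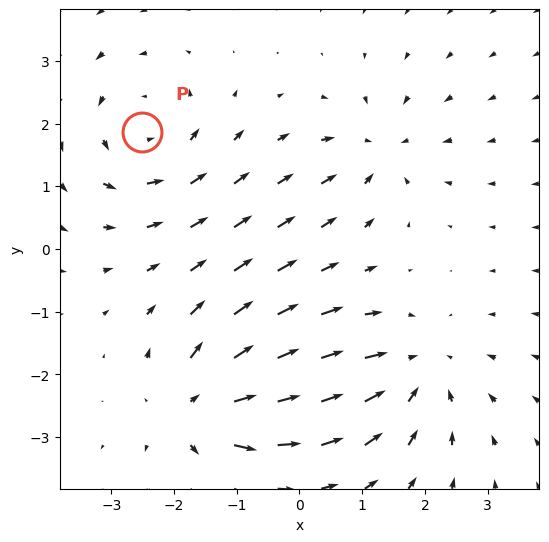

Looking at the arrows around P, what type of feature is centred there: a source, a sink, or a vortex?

vortex

At P (-2.5, 1.9) the arrows circulate counterclockwise. Divergence ≈0, curl about +4 — near-zero divergence with nonzero curl is a vortex.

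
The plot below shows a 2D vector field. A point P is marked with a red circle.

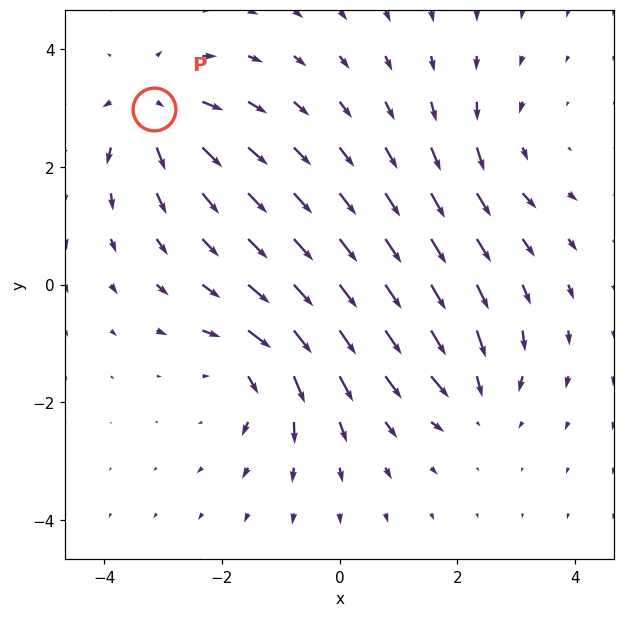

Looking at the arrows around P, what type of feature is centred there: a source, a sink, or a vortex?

source

At P (-3.2, 3.0) the arrows spread outward. Divergence about +5, curl ≈0 — positive divergence with near-zero curl is a source.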